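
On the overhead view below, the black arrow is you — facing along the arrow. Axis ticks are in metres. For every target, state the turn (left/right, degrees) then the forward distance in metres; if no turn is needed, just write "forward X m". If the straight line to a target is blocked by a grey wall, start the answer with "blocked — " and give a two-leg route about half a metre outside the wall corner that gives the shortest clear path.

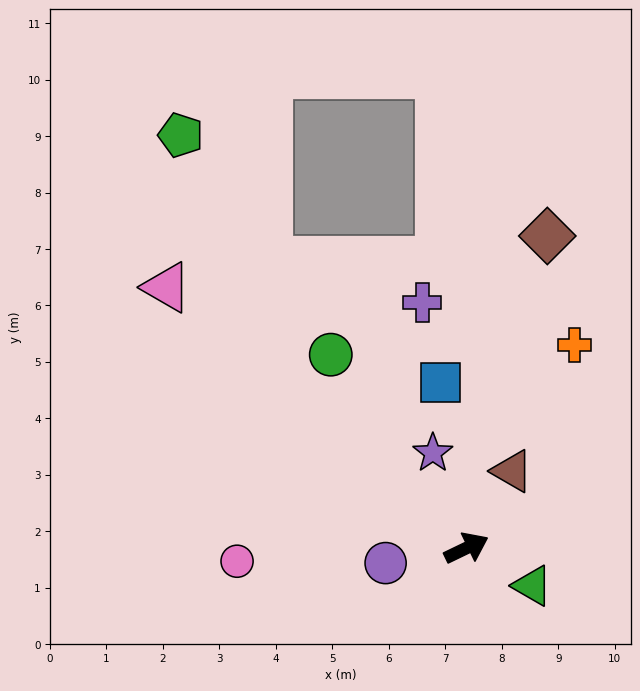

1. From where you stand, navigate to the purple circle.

turn left 165°, forward 1.5 m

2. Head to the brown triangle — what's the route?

turn left 34°, forward 1.6 m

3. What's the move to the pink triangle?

turn left 113°, forward 7.0 m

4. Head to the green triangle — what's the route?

turn right 56°, forward 1.3 m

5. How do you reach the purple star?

turn left 84°, forward 1.8 m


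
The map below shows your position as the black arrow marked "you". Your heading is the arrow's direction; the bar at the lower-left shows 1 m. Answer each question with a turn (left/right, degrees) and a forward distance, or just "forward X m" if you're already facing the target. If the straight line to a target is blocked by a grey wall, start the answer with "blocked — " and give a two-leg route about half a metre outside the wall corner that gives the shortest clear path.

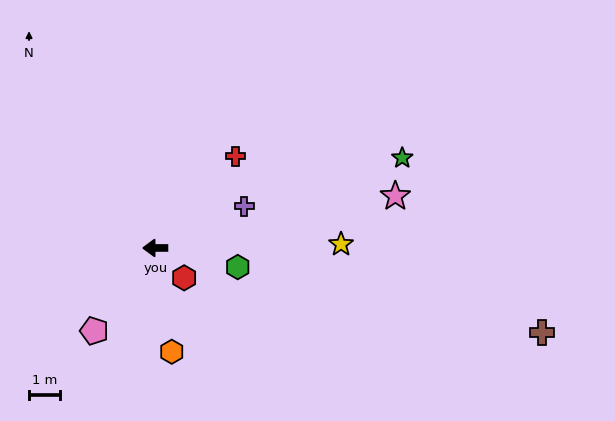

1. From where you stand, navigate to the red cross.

turn right 131°, forward 3.9 m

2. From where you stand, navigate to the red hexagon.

turn left 134°, forward 1.3 m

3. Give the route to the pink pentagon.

turn left 54°, forward 3.3 m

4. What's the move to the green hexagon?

turn left 167°, forward 2.7 m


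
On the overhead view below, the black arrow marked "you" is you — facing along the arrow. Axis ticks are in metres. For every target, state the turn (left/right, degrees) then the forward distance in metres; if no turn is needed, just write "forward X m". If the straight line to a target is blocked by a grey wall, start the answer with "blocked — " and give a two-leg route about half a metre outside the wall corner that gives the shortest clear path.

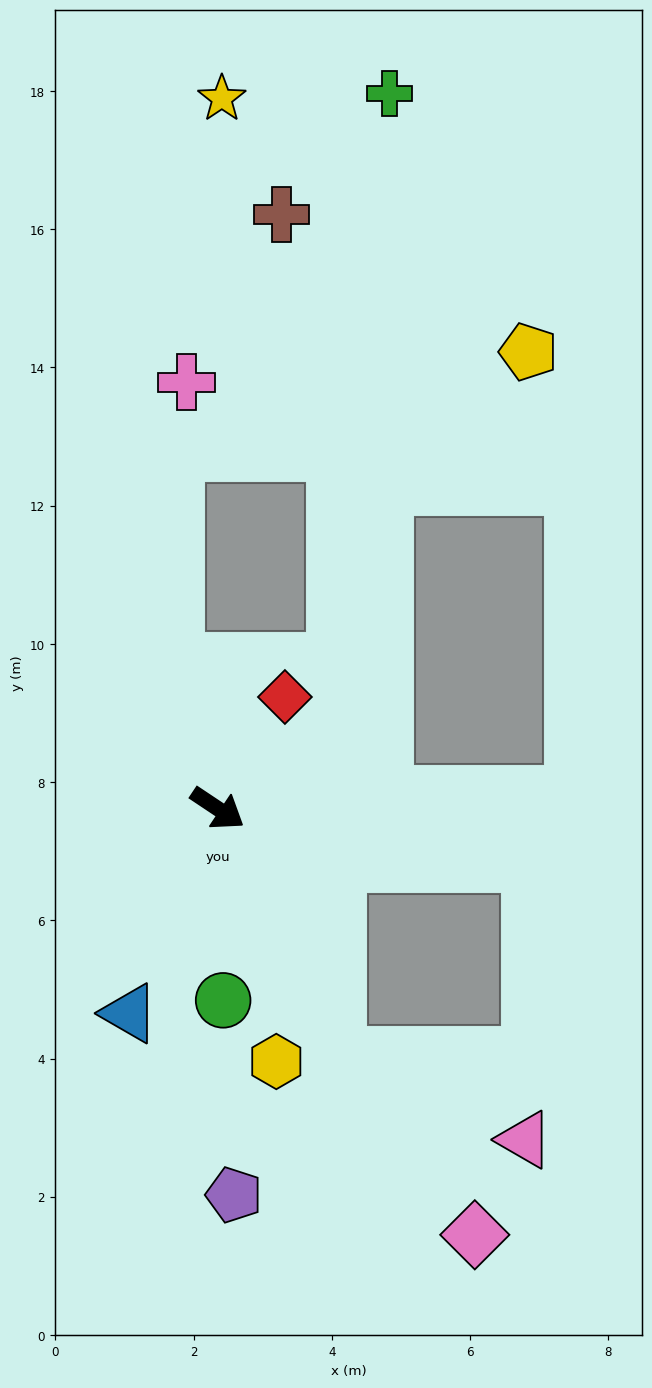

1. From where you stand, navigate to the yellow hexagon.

turn right 43°, forward 3.8 m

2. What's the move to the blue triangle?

turn right 80°, forward 3.2 m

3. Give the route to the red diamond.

turn left 93°, forward 1.9 m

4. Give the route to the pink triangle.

blocked — turn right 31°, forward 4.0 m, then turn left 41°, forward 3.0 m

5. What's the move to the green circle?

turn right 55°, forward 2.8 m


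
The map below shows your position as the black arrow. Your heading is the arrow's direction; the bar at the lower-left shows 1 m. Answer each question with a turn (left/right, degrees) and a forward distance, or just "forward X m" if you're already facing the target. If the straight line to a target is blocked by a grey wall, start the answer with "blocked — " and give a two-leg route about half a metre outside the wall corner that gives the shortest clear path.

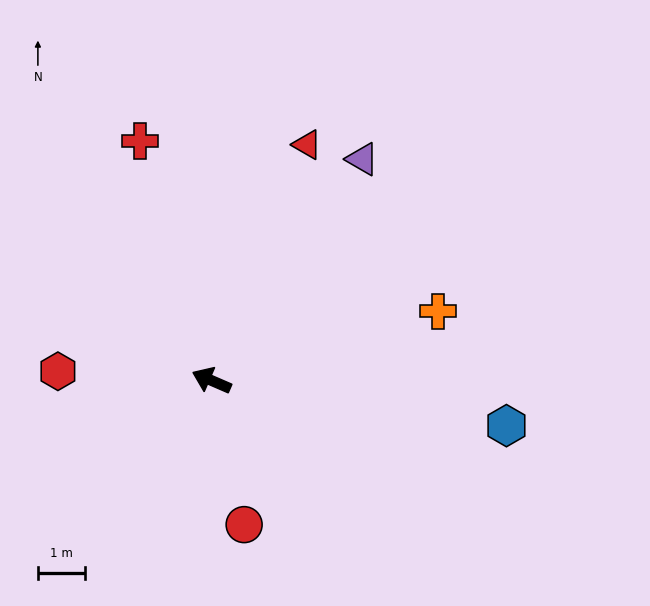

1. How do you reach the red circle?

turn left 126°, forward 3.1 m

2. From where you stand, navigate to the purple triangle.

turn right 101°, forward 5.7 m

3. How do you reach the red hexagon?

turn left 20°, forward 3.2 m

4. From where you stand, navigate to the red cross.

turn right 50°, forward 5.3 m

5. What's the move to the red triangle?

turn right 89°, forward 5.4 m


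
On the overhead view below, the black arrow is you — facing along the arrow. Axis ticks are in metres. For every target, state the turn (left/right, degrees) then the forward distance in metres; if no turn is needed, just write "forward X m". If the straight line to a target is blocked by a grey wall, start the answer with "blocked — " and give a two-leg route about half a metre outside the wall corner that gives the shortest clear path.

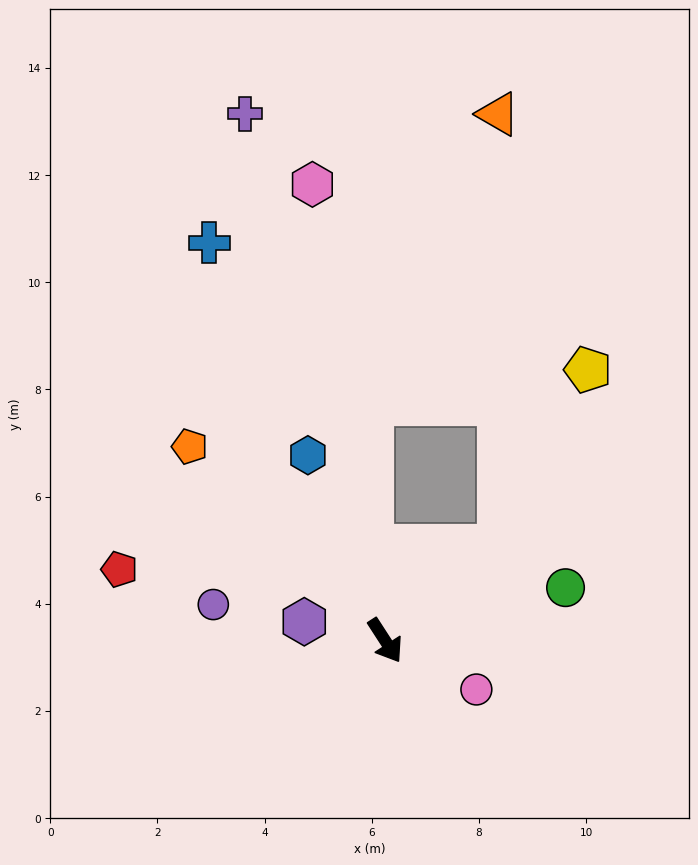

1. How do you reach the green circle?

turn left 73°, forward 3.5 m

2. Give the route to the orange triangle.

blocked — turn left 96°, forward 2.8 m, then turn left 51°, forward 8.1 m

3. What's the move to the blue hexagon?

turn left 170°, forward 3.7 m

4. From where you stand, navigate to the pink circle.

turn left 29°, forward 1.9 m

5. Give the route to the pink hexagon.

turn left 156°, forward 8.6 m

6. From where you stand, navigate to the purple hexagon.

turn right 136°, forward 1.6 m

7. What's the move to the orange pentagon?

turn right 168°, forward 5.1 m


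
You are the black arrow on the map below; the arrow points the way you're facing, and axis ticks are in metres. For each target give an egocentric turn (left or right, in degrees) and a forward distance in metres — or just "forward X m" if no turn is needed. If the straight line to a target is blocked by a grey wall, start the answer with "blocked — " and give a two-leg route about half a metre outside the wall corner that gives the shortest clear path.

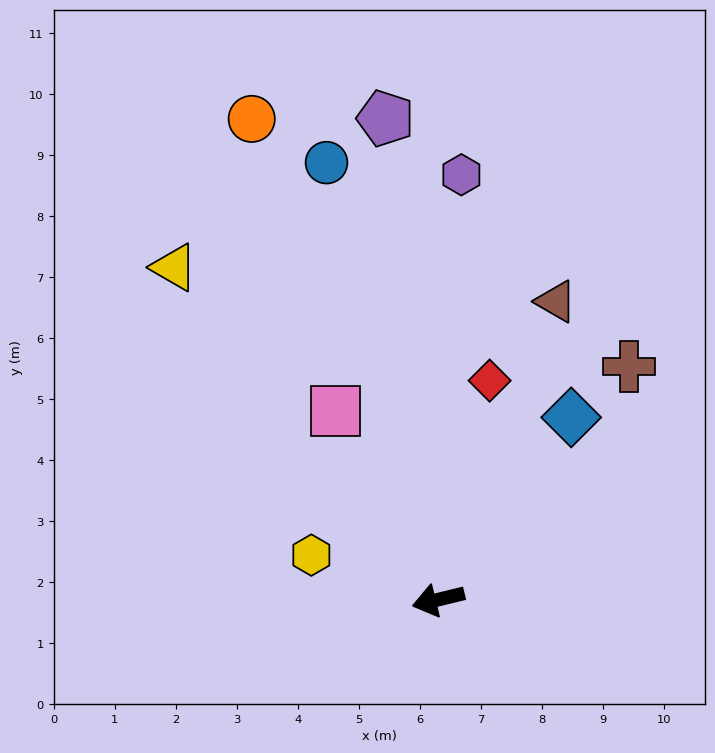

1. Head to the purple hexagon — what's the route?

turn right 107°, forward 7.0 m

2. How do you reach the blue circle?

turn right 89°, forward 7.4 m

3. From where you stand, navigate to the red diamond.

turn right 117°, forward 3.7 m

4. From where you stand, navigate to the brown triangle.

turn right 125°, forward 5.3 m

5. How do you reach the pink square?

turn right 75°, forward 3.5 m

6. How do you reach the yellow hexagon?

turn right 33°, forward 2.2 m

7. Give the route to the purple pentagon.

turn right 97°, forward 7.9 m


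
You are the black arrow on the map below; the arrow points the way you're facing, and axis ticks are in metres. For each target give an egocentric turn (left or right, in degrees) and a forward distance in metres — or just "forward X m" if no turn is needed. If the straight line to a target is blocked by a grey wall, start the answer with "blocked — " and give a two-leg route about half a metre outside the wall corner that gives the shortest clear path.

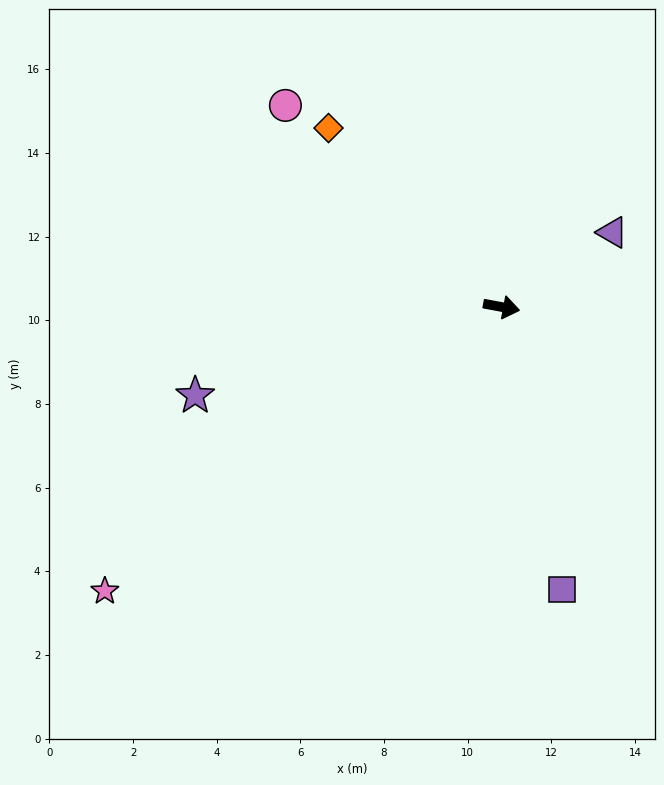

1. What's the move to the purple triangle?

turn left 45°, forward 3.2 m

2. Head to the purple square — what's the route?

turn right 67°, forward 6.9 m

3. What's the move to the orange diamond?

turn left 145°, forward 6.0 m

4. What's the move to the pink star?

turn right 134°, forward 11.7 m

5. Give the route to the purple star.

turn right 153°, forward 7.6 m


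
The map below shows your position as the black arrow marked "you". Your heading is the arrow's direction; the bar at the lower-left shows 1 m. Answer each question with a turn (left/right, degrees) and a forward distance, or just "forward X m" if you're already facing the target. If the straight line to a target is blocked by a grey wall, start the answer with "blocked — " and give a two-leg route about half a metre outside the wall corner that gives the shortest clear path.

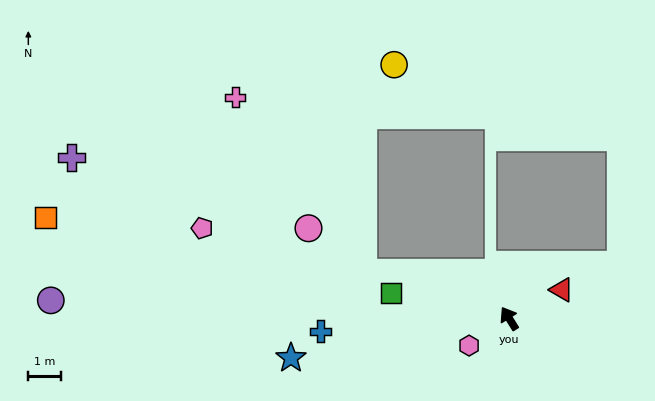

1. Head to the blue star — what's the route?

turn left 68°, forward 6.8 m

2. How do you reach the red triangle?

turn right 93°, forward 1.8 m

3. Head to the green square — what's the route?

turn left 46°, forward 3.7 m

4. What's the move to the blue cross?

turn left 62°, forward 5.8 m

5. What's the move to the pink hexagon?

turn left 92°, forward 1.5 m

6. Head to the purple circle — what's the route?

turn left 56°, forward 14.2 m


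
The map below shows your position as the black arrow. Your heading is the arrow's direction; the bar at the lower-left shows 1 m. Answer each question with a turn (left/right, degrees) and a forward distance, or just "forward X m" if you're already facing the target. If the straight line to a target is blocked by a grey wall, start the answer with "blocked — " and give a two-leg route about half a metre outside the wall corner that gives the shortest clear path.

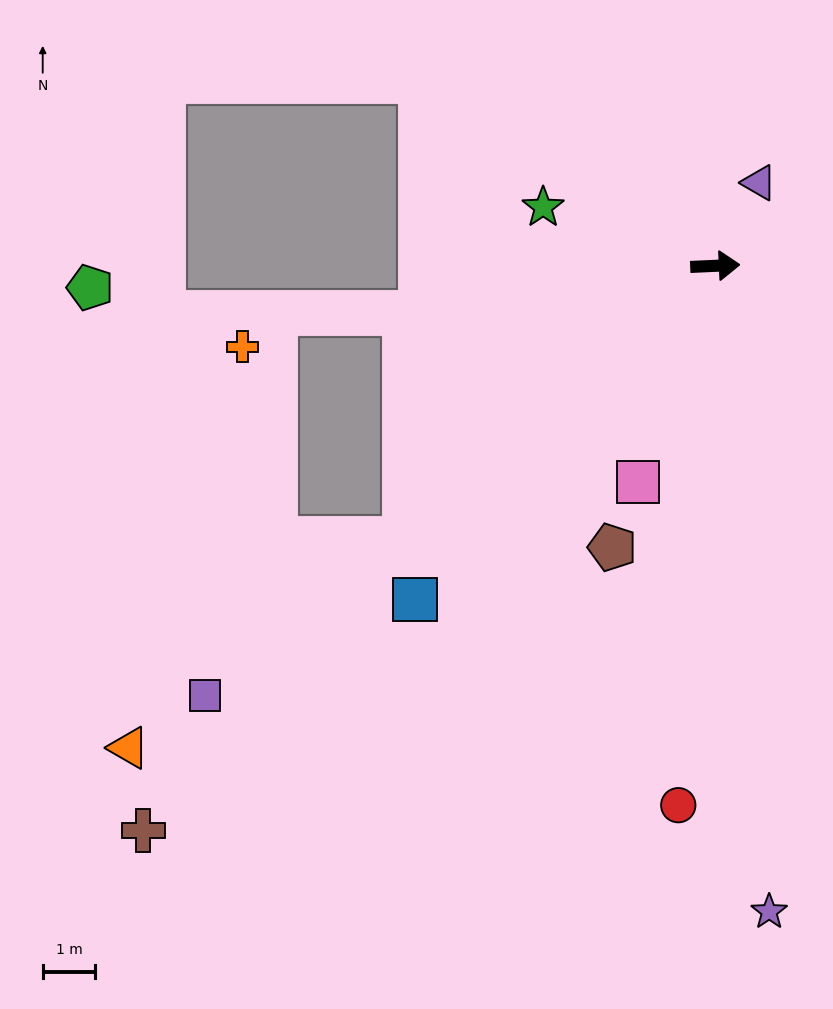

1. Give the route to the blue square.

turn right 135°, forward 8.5 m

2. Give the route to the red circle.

turn right 97°, forward 10.3 m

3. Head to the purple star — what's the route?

turn right 88°, forward 12.3 m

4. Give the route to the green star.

turn left 159°, forward 3.5 m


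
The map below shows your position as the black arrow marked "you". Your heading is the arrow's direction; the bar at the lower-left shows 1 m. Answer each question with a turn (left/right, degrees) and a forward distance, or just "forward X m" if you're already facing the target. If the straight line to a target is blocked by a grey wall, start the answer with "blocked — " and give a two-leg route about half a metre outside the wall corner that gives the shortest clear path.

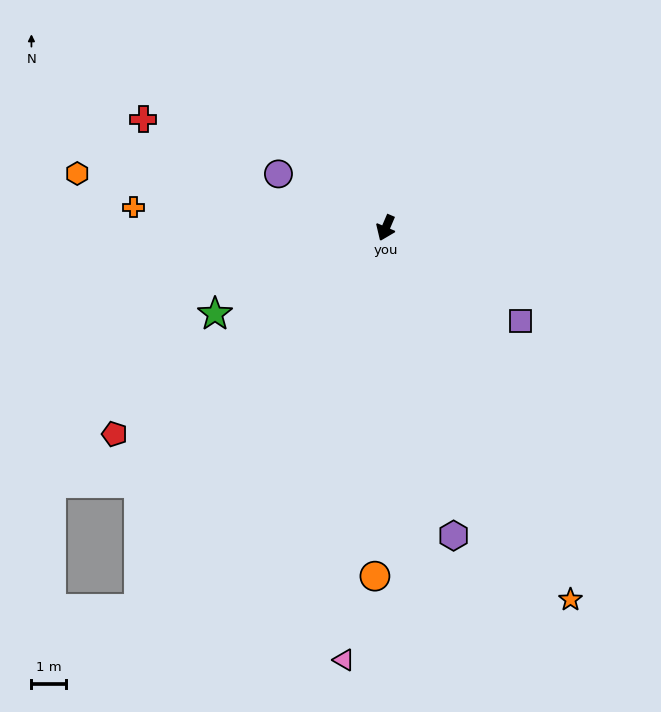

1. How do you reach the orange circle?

turn left 21°, forward 10.0 m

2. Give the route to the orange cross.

turn right 72°, forward 7.3 m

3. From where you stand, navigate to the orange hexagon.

turn right 77°, forward 9.0 m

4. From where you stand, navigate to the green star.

turn right 40°, forward 5.5 m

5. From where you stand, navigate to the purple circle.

turn right 94°, forward 3.5 m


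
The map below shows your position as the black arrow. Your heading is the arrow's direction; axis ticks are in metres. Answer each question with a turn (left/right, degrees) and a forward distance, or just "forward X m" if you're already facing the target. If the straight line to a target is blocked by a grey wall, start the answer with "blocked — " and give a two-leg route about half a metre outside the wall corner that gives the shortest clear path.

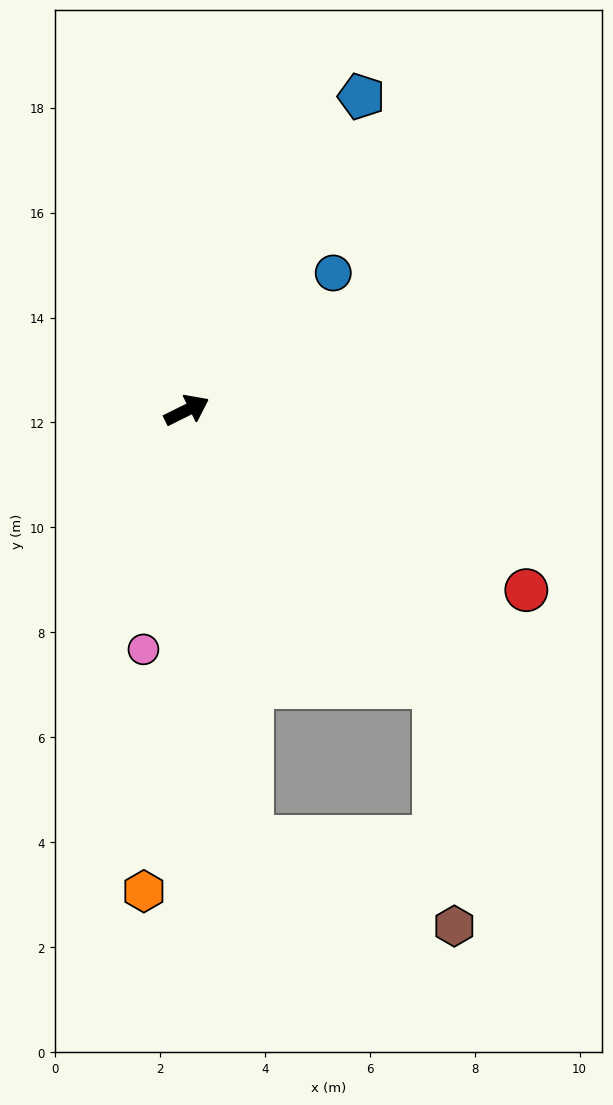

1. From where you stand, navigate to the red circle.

turn right 54°, forward 7.3 m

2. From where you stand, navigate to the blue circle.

turn left 17°, forward 3.8 m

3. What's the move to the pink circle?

turn right 127°, forward 4.6 m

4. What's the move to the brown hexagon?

blocked — turn right 75°, forward 7.1 m, then turn right 37°, forward 4.6 m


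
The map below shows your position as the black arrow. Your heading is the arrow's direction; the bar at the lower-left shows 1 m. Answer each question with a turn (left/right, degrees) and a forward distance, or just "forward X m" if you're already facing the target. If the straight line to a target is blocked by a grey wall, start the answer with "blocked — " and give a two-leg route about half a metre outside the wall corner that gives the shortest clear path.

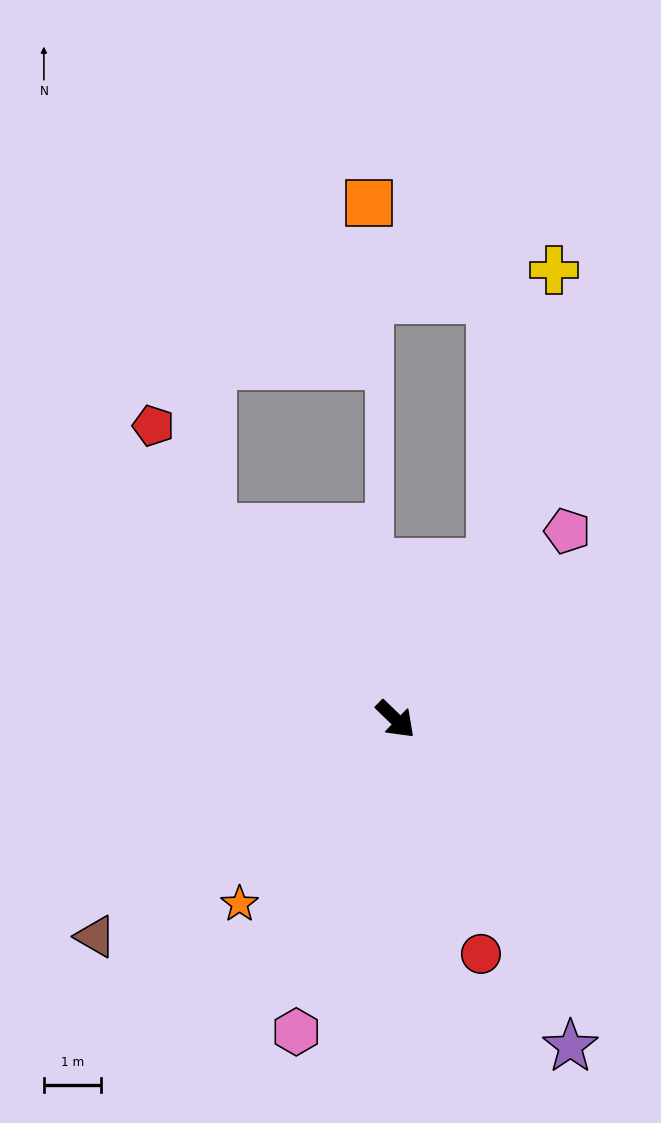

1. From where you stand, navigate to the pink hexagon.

turn right 64°, forward 5.7 m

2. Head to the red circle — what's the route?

turn right 26°, forward 4.4 m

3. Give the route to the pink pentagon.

turn left 92°, forward 4.5 m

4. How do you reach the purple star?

turn right 18°, forward 6.5 m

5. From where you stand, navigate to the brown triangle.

turn right 100°, forward 6.5 m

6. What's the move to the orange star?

turn right 86°, forward 4.2 m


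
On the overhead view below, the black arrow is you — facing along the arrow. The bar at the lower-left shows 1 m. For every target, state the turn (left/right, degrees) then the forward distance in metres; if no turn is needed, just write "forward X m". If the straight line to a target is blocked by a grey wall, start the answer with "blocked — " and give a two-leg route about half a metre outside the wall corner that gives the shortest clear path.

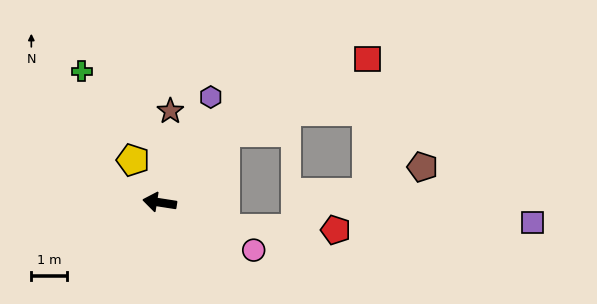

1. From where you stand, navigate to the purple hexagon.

turn right 107°, forward 3.3 m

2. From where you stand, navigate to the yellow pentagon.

turn right 49°, forward 1.4 m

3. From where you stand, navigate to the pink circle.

turn left 162°, forward 3.0 m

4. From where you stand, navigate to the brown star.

turn right 88°, forward 2.6 m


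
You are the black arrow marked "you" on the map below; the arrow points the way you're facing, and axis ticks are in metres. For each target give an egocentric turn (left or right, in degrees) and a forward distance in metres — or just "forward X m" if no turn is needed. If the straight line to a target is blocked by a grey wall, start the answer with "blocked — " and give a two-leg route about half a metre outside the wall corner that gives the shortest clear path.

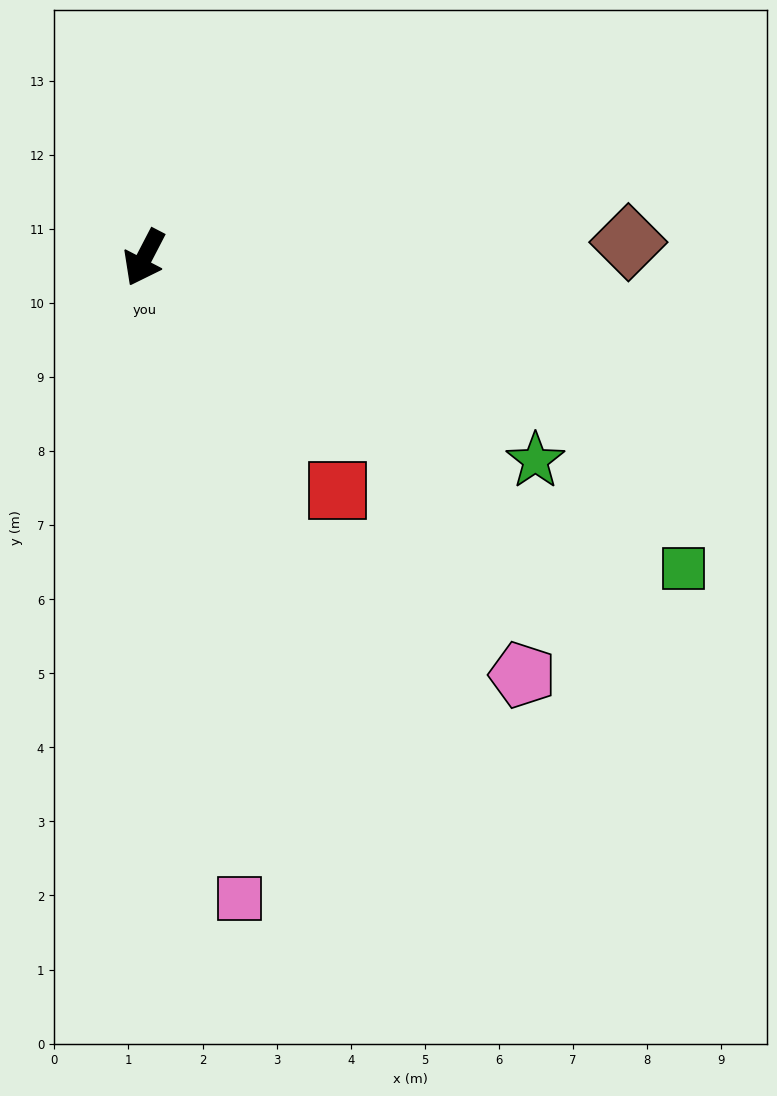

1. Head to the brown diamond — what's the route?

turn left 119°, forward 6.5 m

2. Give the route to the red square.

turn left 67°, forward 4.1 m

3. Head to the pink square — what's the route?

turn left 36°, forward 8.7 m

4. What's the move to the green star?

turn left 90°, forward 5.9 m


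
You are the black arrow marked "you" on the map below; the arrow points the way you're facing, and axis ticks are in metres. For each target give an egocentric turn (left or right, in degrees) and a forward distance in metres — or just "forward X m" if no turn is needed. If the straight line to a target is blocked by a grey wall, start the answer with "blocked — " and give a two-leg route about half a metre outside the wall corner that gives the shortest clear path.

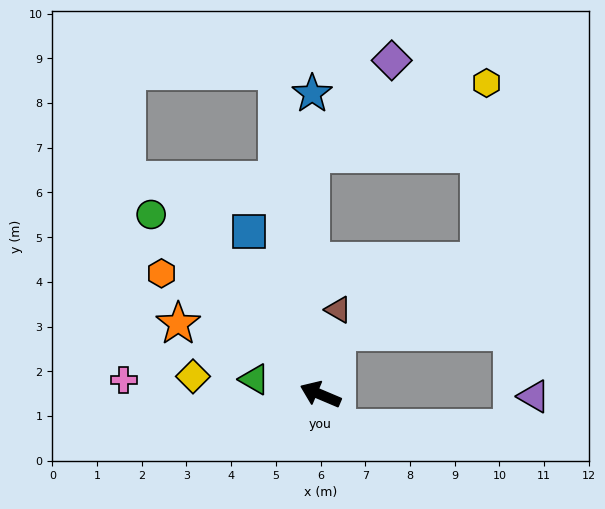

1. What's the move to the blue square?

turn right 43°, forward 4.0 m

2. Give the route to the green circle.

turn right 24°, forward 5.5 m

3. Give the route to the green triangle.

turn left 10°, forward 1.5 m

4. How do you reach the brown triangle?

turn right 79°, forward 1.9 m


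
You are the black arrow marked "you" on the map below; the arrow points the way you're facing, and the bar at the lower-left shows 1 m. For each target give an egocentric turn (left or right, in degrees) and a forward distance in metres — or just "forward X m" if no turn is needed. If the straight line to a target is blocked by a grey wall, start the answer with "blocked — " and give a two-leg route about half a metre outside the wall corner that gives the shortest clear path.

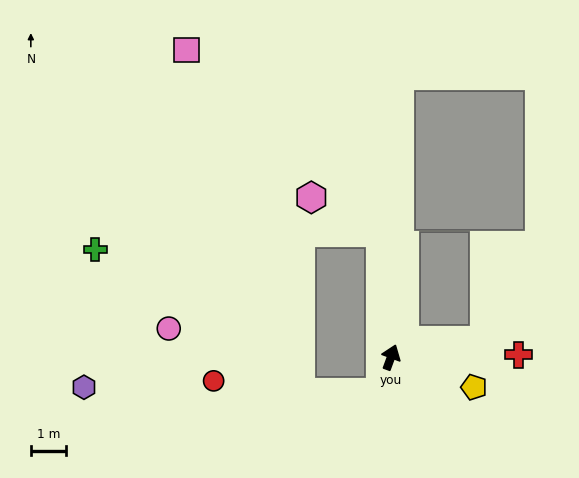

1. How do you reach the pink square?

blocked — turn left 25°, forward 3.6 m, then turn left 42°, forward 7.6 m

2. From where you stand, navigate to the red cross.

turn right 69°, forward 3.6 m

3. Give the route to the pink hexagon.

blocked — turn left 25°, forward 3.6 m, then turn left 59°, forward 2.2 m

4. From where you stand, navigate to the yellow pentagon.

turn right 90°, forward 2.5 m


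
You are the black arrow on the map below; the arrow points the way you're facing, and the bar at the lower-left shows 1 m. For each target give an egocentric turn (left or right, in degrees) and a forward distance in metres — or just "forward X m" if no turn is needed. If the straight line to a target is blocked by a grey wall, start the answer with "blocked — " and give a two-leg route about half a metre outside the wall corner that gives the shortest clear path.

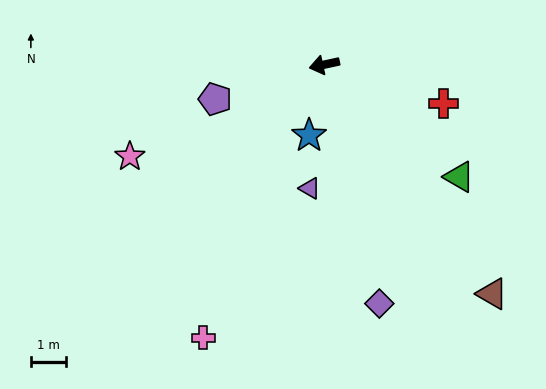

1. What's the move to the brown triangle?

turn left 114°, forward 8.0 m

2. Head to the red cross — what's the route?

turn left 150°, forward 3.5 m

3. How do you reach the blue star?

turn left 66°, forward 2.0 m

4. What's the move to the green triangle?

turn left 128°, forward 4.9 m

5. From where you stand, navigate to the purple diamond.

turn left 91°, forward 6.9 m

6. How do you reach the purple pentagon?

turn left 5°, forward 3.2 m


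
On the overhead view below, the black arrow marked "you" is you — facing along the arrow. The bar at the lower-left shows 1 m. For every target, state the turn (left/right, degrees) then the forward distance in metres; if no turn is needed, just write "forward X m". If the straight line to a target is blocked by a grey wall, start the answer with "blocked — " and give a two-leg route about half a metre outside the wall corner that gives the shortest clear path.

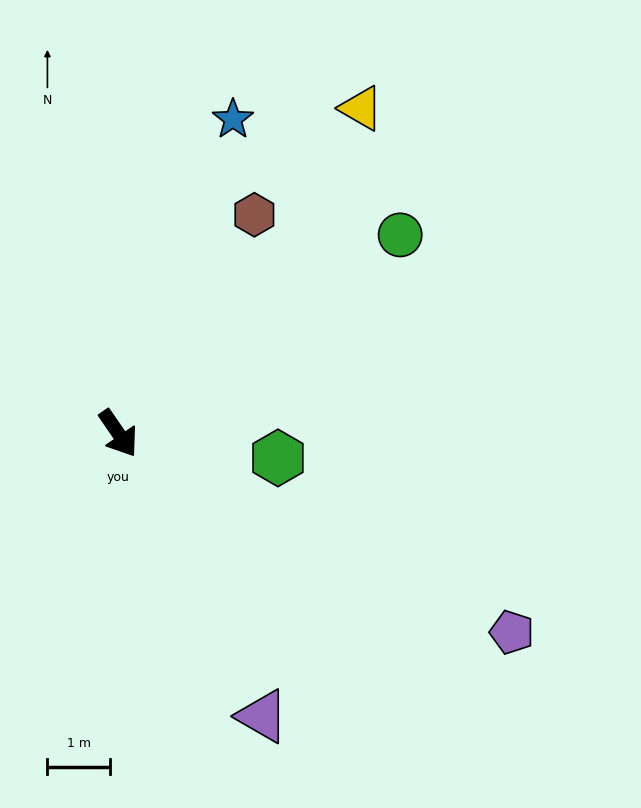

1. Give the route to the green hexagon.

turn left 47°, forward 2.6 m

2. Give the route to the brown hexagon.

turn left 114°, forward 4.1 m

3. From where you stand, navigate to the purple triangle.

turn right 7°, forward 5.1 m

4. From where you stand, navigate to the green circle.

turn left 91°, forward 5.5 m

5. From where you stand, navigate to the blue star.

turn left 126°, forward 5.4 m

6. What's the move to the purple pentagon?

turn left 29°, forward 7.1 m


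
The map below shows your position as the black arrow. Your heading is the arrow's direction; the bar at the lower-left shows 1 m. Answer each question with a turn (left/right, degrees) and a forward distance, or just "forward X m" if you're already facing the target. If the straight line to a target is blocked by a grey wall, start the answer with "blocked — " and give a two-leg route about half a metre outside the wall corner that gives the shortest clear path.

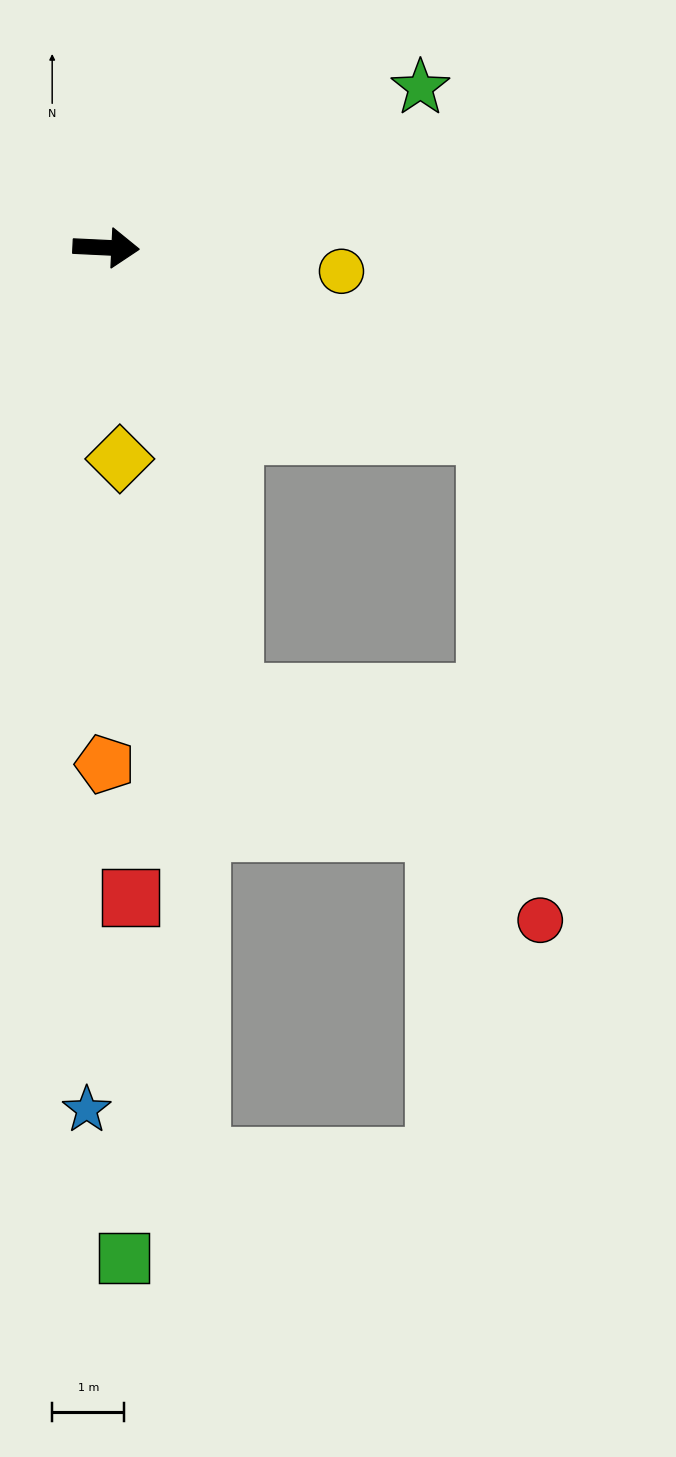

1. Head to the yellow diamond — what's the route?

turn right 84°, forward 2.9 m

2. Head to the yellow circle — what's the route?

turn right 3°, forward 3.3 m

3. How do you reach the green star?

turn left 30°, forward 4.9 m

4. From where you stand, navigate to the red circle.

blocked — turn right 23°, forward 5.9 m, then turn right 58°, forward 6.8 m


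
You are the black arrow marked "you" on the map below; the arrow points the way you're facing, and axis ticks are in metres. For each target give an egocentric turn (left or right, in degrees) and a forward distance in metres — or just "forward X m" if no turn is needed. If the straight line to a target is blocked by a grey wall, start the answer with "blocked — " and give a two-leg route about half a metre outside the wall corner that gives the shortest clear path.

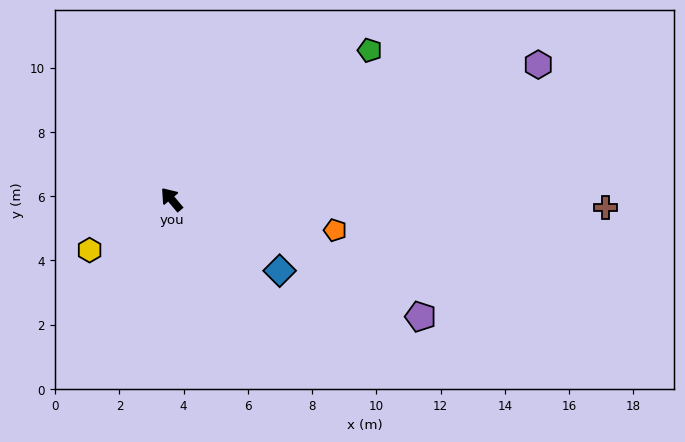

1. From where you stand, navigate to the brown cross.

turn right 131°, forward 13.5 m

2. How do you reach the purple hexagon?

turn right 110°, forward 12.2 m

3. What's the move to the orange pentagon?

turn right 141°, forward 5.2 m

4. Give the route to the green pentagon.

turn right 93°, forward 7.7 m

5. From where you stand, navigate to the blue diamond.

turn right 163°, forward 4.0 m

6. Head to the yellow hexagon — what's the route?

turn left 82°, forward 3.0 m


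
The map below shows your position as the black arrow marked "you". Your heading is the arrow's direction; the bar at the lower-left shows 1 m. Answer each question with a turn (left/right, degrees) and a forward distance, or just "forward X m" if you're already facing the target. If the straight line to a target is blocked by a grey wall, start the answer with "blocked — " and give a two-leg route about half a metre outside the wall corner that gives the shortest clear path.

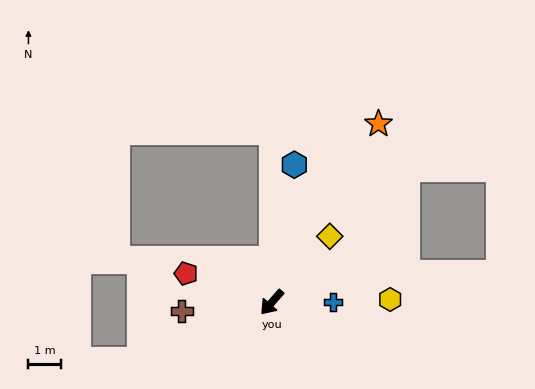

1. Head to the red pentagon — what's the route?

turn right 67°, forward 2.8 m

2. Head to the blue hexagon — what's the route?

turn right 148°, forward 4.3 m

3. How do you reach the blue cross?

turn left 132°, forward 1.9 m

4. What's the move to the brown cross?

turn right 43°, forward 2.8 m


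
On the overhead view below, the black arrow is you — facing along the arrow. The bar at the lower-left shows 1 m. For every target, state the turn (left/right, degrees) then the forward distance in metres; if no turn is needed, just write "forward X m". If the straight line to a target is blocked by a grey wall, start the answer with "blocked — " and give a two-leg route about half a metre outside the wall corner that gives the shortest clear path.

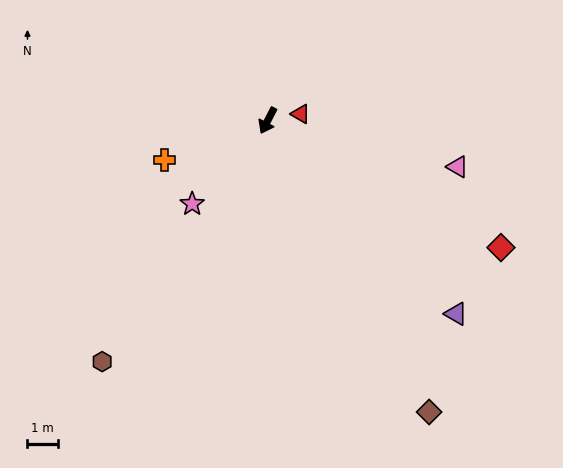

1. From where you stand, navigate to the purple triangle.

turn left 72°, forward 8.9 m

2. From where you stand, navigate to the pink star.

turn right 15°, forward 3.7 m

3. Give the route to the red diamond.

turn left 89°, forward 8.8 m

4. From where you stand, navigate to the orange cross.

turn right 42°, forward 3.7 m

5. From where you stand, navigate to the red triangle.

turn left 129°, forward 1.1 m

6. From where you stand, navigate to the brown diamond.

turn left 56°, forward 11.0 m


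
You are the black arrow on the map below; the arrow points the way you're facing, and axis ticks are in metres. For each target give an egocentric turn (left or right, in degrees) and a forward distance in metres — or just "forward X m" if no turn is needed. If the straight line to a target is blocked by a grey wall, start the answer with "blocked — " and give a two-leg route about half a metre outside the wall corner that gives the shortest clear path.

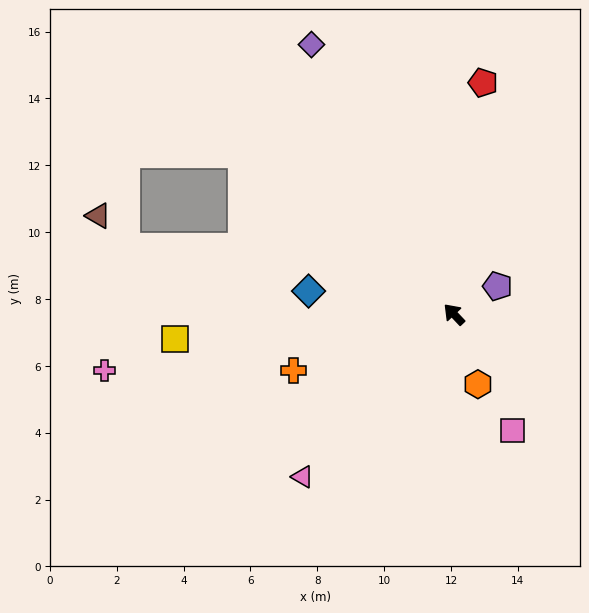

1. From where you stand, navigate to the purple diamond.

turn right 16°, forward 9.1 m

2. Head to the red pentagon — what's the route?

turn right 51°, forward 7.0 m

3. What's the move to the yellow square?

turn left 52°, forward 8.4 m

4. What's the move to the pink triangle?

turn left 94°, forward 6.6 m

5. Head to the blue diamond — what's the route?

turn left 37°, forward 4.4 m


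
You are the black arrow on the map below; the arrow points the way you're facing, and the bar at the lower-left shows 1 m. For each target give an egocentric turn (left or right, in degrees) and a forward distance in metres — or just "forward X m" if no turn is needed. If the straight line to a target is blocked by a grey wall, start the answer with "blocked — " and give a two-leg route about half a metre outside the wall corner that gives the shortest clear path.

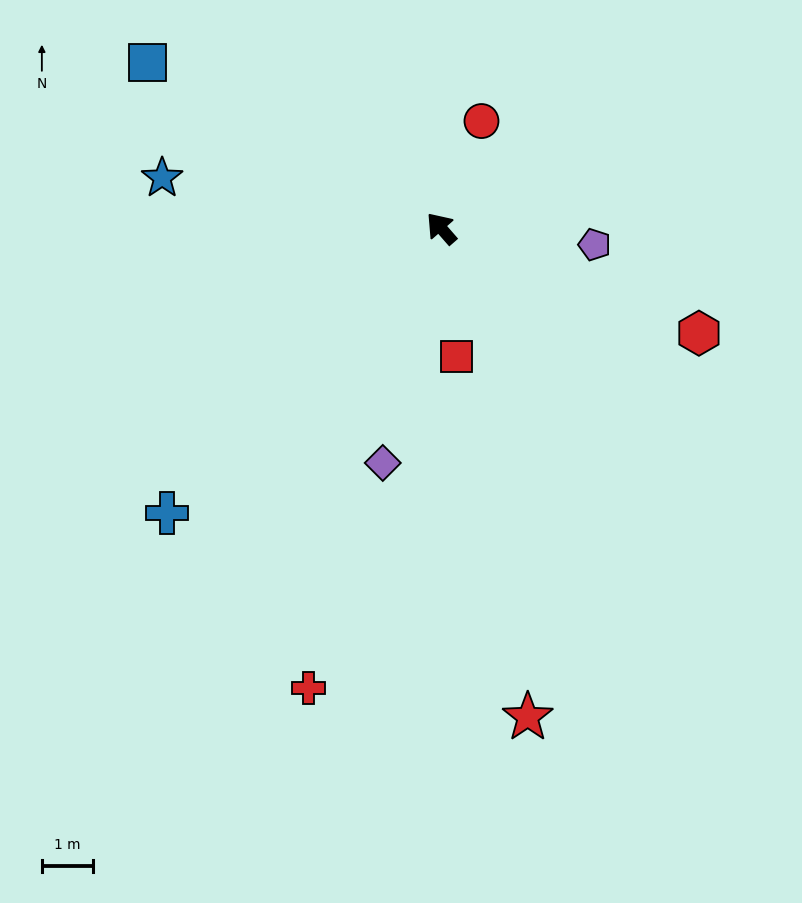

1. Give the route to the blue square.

turn left 20°, forward 6.6 m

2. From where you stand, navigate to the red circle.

turn right 62°, forward 2.2 m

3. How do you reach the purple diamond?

turn left 125°, forward 4.7 m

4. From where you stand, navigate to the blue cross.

turn left 95°, forward 7.7 m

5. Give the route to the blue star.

turn left 39°, forward 5.5 m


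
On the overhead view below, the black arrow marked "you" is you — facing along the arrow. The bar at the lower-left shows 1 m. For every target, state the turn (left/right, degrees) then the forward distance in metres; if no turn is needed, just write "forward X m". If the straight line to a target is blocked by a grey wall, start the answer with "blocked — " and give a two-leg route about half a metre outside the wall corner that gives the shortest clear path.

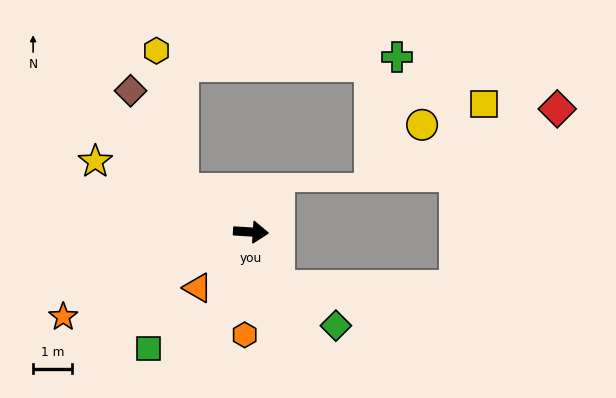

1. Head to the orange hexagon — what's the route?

turn right 90°, forward 2.6 m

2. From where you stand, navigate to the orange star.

turn right 152°, forward 5.3 m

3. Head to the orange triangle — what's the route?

turn right 130°, forward 2.0 m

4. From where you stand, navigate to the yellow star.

turn left 159°, forward 4.4 m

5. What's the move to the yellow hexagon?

blocked — turn left 152°, forward 2.1 m, then turn right 48°, forward 3.6 m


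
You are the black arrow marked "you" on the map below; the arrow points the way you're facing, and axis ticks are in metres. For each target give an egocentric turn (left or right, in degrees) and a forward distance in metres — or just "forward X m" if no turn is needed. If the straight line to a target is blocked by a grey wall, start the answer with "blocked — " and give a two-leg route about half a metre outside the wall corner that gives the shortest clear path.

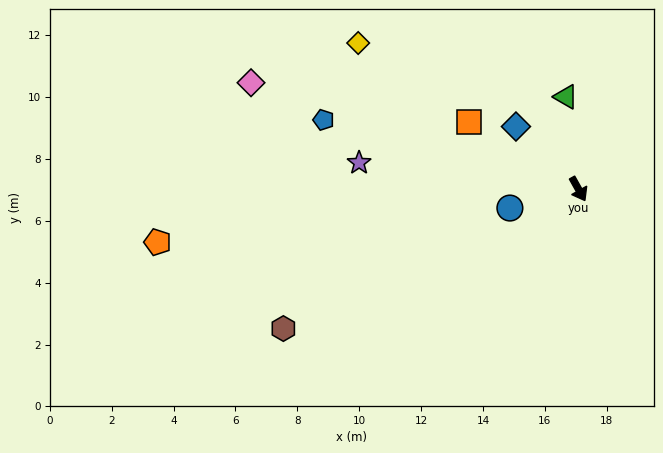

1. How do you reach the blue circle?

turn right 104°, forward 2.3 m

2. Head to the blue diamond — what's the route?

turn right 164°, forward 2.9 m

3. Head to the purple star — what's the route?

turn right 126°, forward 7.1 m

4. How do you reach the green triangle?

turn left 158°, forward 3.0 m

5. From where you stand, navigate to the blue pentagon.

turn right 134°, forward 8.5 m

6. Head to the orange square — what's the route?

turn right 151°, forward 4.2 m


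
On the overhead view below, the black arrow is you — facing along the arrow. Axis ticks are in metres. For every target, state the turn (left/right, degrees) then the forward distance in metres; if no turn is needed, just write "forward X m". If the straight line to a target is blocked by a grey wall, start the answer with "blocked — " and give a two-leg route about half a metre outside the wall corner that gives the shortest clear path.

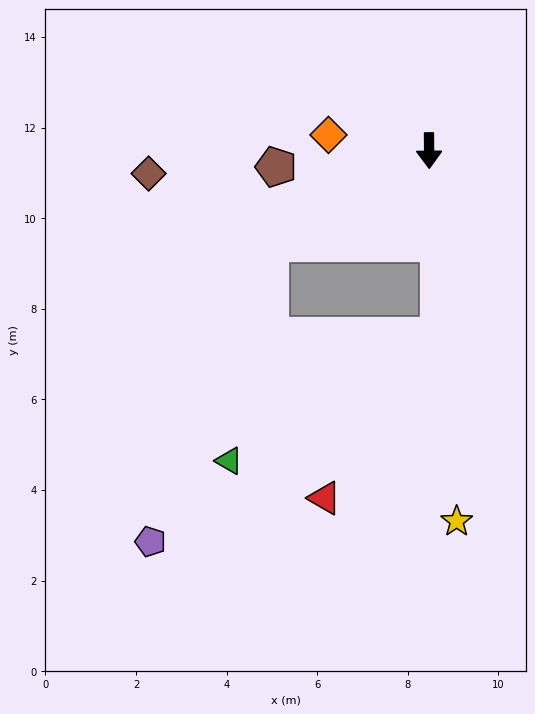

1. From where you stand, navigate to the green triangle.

blocked — turn right 61°, forward 4.1 m, then turn left 50°, forward 4.9 m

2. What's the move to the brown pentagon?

turn right 84°, forward 3.4 m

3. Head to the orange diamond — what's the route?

turn right 99°, forward 2.2 m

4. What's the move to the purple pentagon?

blocked — turn right 61°, forward 4.1 m, then turn left 39°, forward 7.1 m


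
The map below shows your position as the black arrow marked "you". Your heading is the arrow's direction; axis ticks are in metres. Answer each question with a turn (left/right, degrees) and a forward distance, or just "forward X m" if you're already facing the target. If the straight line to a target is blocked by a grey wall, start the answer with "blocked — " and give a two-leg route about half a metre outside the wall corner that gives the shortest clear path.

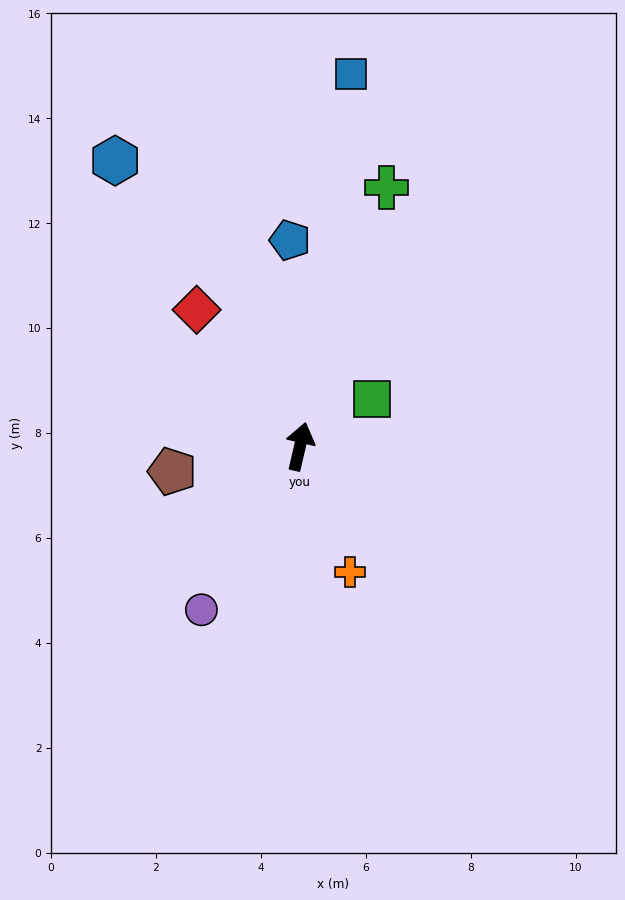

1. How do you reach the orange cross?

turn right 145°, forward 2.6 m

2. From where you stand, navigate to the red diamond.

turn left 50°, forward 3.3 m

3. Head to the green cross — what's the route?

turn right 5°, forward 5.2 m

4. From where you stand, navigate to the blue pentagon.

turn left 16°, forward 3.9 m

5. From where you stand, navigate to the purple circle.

turn left 162°, forward 3.6 m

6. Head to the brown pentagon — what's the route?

turn left 114°, forward 2.5 m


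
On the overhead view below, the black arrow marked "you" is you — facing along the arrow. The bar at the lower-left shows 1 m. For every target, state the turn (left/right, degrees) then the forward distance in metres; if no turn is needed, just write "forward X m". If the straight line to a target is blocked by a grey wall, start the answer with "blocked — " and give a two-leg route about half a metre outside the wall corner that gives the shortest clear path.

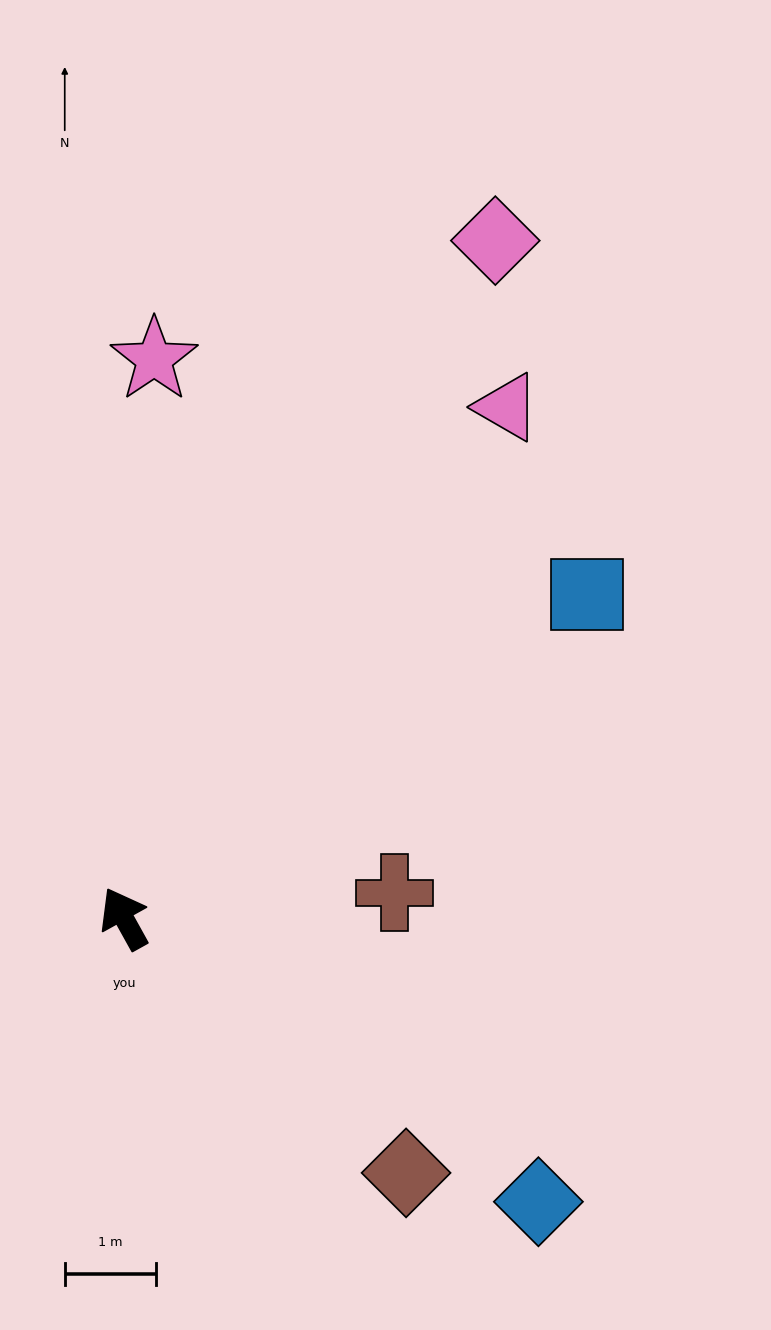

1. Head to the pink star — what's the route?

turn right 32°, forward 6.2 m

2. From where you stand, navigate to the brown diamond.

turn right 161°, forward 4.2 m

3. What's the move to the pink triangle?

turn right 66°, forward 7.0 m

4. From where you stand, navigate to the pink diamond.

turn right 58°, forward 8.5 m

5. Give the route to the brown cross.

turn right 114°, forward 3.0 m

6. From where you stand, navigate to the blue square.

turn right 84°, forward 6.2 m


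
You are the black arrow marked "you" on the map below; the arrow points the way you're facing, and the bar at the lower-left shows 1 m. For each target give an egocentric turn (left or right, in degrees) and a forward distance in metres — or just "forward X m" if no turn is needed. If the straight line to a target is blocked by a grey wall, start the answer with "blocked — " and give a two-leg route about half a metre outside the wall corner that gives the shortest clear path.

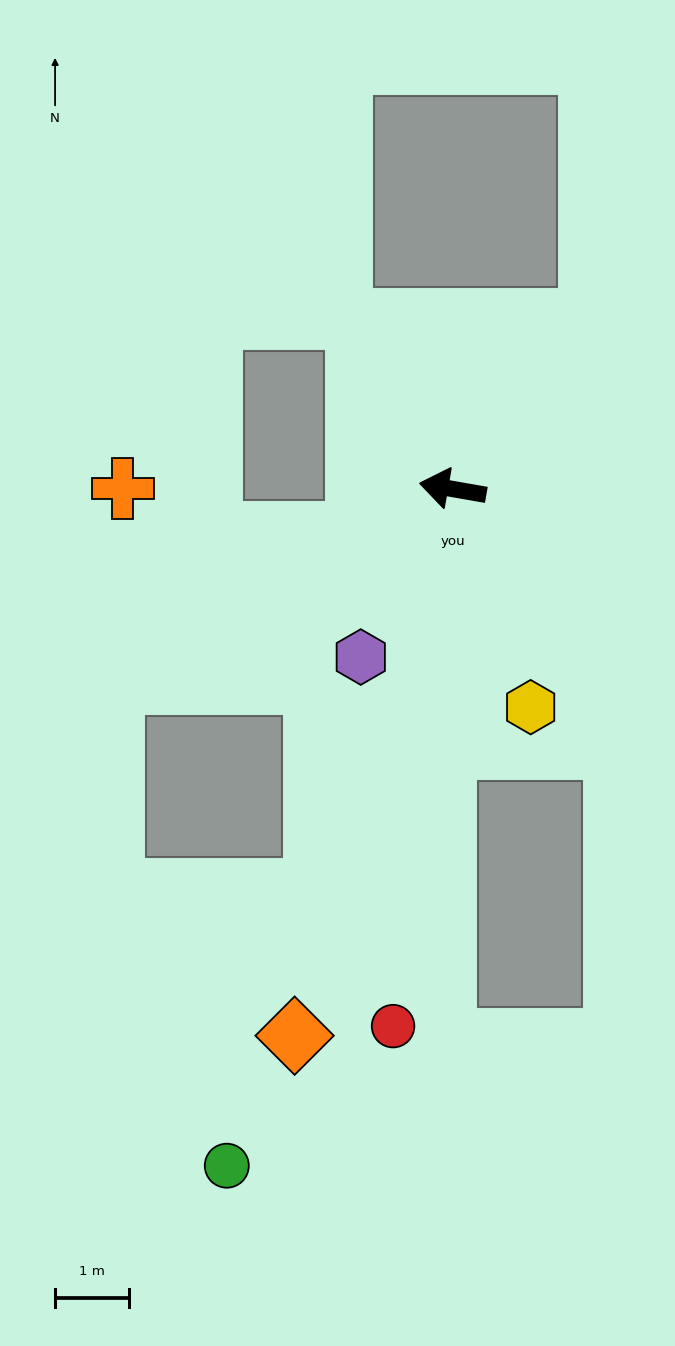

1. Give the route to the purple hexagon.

turn left 71°, forward 2.6 m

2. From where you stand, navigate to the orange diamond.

turn left 84°, forward 7.7 m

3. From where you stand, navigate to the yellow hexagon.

turn left 120°, forward 3.1 m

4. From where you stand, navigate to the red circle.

turn left 94°, forward 7.3 m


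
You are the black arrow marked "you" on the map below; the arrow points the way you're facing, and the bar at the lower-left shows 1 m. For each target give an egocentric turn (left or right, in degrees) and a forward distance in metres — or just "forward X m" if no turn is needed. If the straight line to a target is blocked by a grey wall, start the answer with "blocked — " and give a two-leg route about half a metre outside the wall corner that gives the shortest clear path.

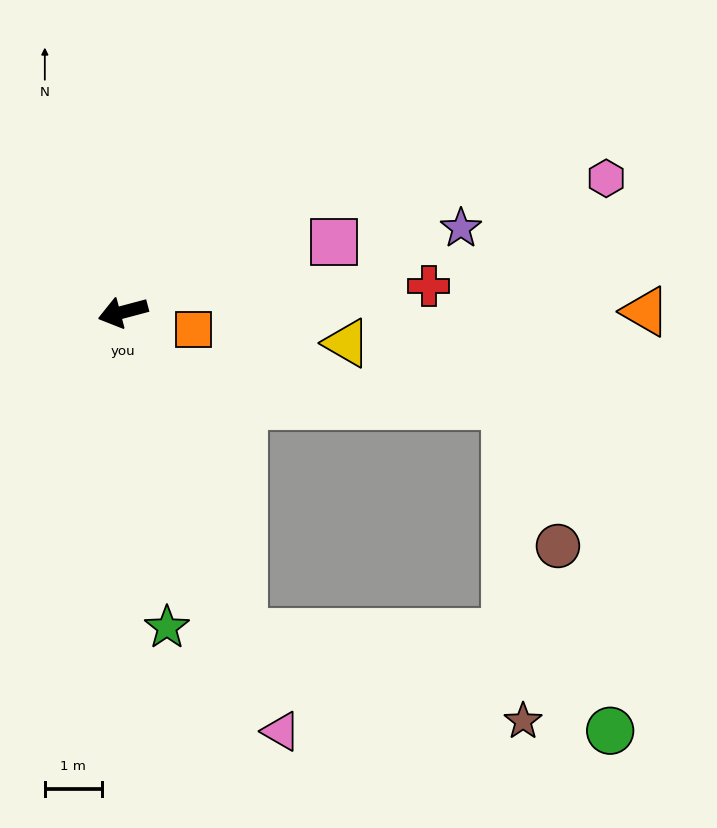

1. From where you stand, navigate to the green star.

turn left 83°, forward 5.6 m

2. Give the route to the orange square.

turn left 151°, forward 1.3 m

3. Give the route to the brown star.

blocked — turn left 96°, forward 6.0 m, then turn left 52°, forward 5.2 m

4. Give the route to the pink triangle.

turn left 96°, forward 7.9 m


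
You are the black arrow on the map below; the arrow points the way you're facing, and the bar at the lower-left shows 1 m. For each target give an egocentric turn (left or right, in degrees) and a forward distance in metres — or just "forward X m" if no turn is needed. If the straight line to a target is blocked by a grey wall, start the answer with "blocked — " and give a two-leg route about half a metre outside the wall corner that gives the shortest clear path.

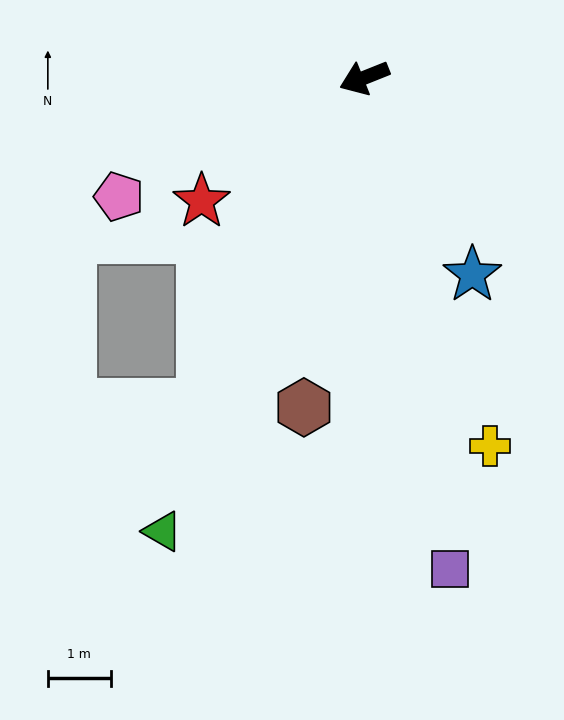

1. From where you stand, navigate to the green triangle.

turn left 44°, forward 7.9 m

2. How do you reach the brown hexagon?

turn left 58°, forward 5.3 m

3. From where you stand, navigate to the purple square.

turn left 78°, forward 7.9 m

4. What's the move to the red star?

turn left 15°, forward 3.2 m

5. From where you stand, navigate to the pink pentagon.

turn left 4°, forward 4.3 m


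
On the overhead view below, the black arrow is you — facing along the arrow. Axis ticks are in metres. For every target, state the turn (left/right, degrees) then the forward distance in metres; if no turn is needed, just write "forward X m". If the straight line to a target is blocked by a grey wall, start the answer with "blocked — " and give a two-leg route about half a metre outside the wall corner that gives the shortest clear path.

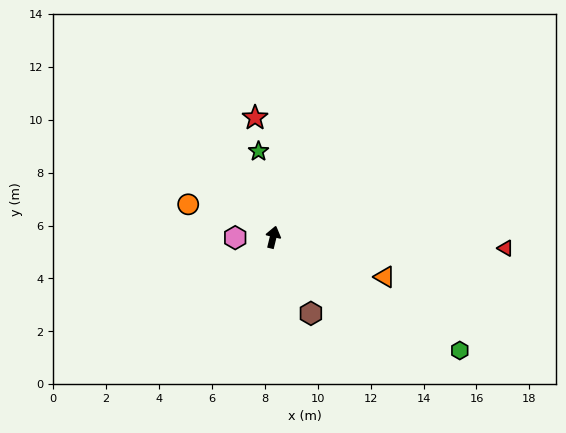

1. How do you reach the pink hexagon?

turn left 105°, forward 1.4 m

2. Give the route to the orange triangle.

turn right 96°, forward 4.5 m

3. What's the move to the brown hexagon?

turn right 140°, forward 3.2 m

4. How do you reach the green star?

turn left 23°, forward 3.3 m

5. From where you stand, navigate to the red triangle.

turn right 79°, forward 8.8 m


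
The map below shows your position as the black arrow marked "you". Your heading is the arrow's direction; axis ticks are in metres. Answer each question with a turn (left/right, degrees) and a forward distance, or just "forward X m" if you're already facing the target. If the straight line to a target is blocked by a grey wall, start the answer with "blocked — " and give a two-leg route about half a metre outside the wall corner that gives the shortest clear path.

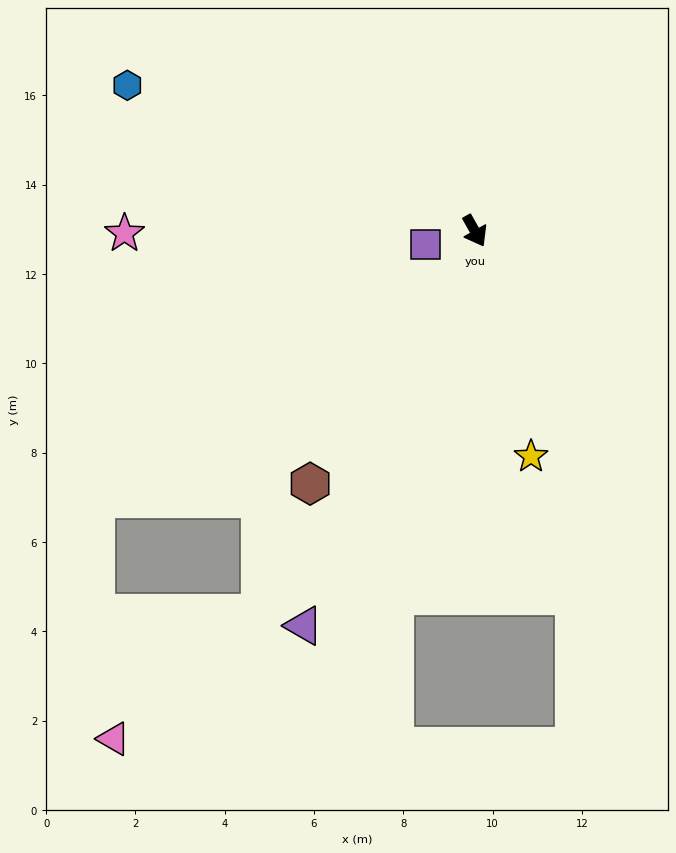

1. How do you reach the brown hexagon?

turn right 62°, forward 6.8 m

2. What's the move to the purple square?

turn right 103°, forward 1.1 m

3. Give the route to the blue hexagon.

turn right 142°, forward 8.4 m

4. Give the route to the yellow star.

turn right 15°, forward 5.2 m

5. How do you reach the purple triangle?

turn right 53°, forward 9.6 m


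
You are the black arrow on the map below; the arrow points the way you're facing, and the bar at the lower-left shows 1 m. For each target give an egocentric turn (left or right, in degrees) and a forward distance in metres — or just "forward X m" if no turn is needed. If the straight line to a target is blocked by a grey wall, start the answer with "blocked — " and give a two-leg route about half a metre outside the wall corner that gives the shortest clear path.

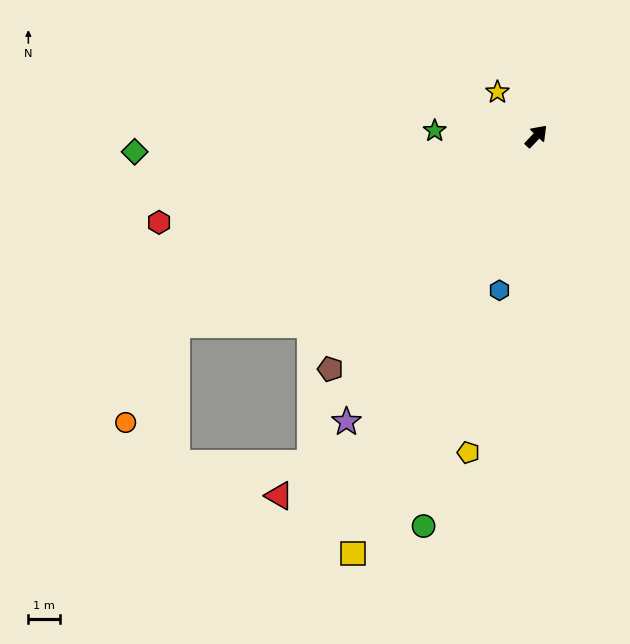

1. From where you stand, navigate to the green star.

turn left 130°, forward 3.2 m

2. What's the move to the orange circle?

blocked — turn left 161°, forward 12.7 m, then turn left 35°, forward 3.5 m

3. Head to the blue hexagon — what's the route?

turn right 150°, forward 4.9 m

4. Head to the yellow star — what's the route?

turn left 85°, forward 1.8 m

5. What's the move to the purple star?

turn right 170°, forward 10.7 m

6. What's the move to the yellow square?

turn right 160°, forward 14.2 m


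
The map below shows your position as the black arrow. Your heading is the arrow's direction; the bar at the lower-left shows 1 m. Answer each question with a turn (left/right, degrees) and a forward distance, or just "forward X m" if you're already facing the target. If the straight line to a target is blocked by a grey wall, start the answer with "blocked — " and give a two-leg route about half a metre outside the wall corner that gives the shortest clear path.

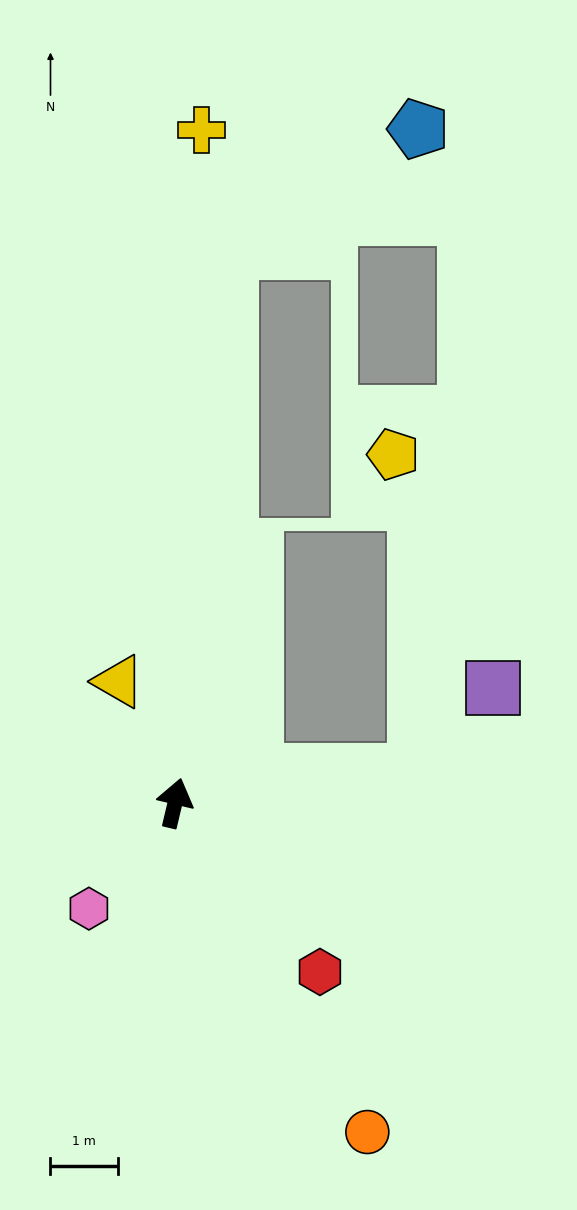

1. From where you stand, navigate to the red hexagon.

turn right 126°, forward 3.3 m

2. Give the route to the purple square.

blocked — turn right 69°, forward 3.6 m, then turn left 40°, forward 1.7 m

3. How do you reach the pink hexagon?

turn left 154°, forward 2.0 m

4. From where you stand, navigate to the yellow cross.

turn left 11°, forward 10.0 m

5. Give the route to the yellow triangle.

turn left 38°, forward 2.0 m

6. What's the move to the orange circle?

turn right 136°, forward 5.6 m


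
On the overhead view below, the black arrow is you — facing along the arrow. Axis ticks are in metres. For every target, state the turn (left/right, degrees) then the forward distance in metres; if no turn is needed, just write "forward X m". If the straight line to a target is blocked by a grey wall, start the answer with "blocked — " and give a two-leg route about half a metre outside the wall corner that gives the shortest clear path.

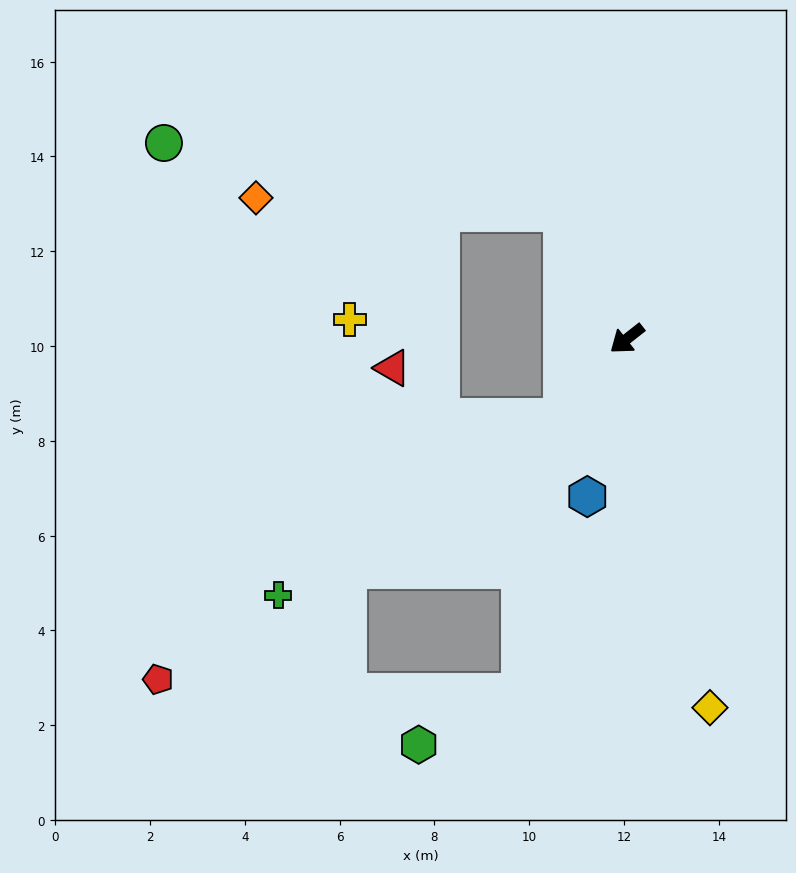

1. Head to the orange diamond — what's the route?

blocked — turn right 102°, forward 3.0 m, then turn left 61°, forward 6.5 m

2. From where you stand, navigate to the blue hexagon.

turn left 38°, forward 3.4 m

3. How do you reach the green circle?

blocked — turn right 102°, forward 3.0 m, then turn left 54°, forward 8.6 m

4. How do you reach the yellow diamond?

turn left 65°, forward 8.0 m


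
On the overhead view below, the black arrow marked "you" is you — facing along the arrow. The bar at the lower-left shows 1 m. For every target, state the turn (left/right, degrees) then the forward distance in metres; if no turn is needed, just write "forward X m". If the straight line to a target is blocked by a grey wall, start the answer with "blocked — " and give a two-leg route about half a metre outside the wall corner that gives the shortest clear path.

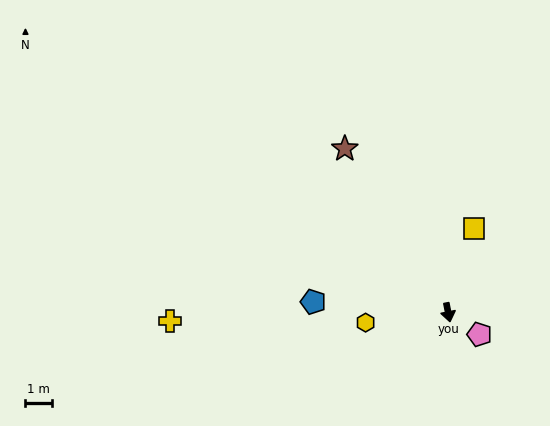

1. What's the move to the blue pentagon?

turn right 106°, forward 5.1 m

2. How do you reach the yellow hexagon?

turn right 94°, forward 3.1 m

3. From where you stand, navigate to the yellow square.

turn left 152°, forward 3.3 m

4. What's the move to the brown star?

turn right 159°, forward 7.3 m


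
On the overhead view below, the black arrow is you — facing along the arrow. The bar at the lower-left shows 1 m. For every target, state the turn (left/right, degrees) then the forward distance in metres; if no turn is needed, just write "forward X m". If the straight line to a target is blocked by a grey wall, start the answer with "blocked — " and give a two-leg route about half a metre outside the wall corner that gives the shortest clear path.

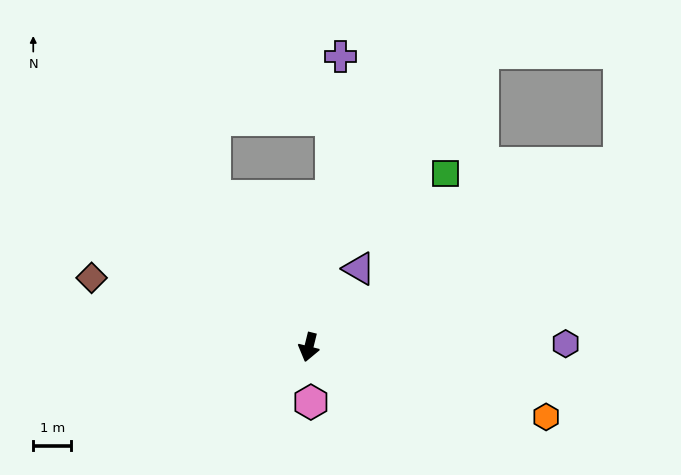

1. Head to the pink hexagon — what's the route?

turn left 16°, forward 1.4 m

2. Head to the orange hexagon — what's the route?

turn left 88°, forward 6.5 m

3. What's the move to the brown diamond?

turn right 94°, forward 6.0 m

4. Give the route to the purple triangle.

turn left 161°, forward 2.4 m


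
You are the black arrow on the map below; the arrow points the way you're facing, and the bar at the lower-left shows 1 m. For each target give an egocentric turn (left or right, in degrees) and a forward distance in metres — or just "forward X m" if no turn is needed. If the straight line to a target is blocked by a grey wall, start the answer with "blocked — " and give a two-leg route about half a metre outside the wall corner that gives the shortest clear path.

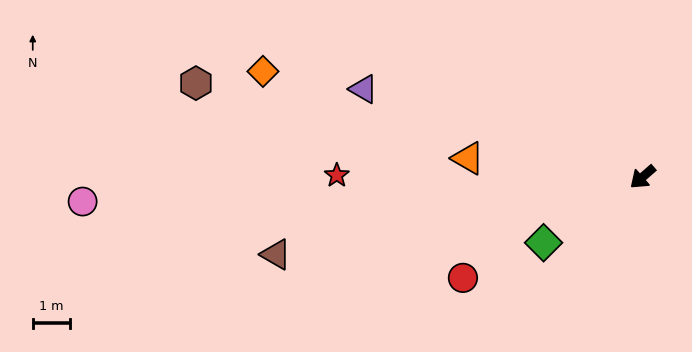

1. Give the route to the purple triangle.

turn right 59°, forward 7.8 m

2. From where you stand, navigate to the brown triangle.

turn right 29°, forward 10.0 m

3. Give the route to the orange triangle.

turn right 47°, forward 4.7 m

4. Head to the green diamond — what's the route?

turn right 8°, forward 3.2 m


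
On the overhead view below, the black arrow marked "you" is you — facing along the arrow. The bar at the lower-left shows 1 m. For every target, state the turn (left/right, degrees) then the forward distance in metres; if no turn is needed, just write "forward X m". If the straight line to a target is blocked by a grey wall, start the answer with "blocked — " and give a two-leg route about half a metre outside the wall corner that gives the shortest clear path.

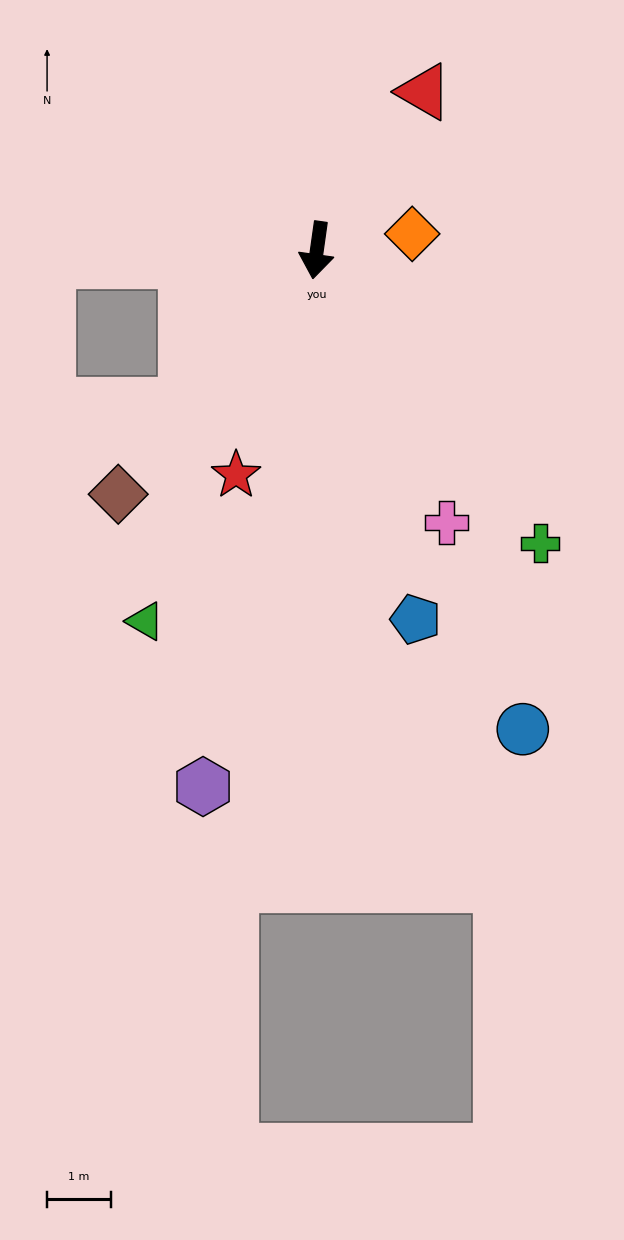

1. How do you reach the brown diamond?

turn right 31°, forward 4.9 m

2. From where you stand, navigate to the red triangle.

turn left 154°, forward 3.0 m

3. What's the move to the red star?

turn right 12°, forward 3.7 m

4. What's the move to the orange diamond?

turn left 108°, forward 1.5 m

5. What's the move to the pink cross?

turn left 33°, forward 4.7 m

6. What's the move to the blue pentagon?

turn left 23°, forward 6.0 m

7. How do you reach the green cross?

turn left 45°, forward 5.8 m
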